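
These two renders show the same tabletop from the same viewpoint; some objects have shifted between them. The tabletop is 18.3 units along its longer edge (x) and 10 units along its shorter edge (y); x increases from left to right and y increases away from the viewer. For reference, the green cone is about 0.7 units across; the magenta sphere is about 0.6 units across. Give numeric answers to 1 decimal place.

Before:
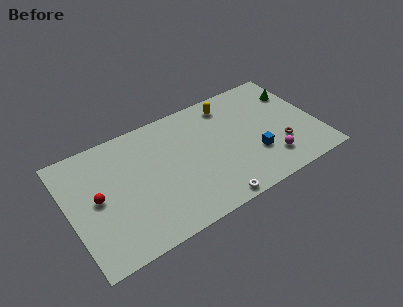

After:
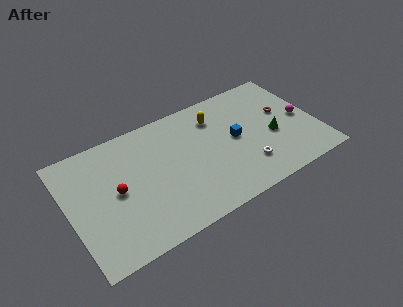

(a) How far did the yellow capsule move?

1.3

From (12.3, 8.4) to (11.2, 7.7), the yellow capsule covered √(1.1² + 0.7²) ≈ 1.3 units.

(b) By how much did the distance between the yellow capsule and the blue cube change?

-2.6

The distance was about 5.3 in the first image and 2.7 in the second, so they moved 2.6 units closer together.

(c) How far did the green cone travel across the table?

3.8

The green cone was near (17.2, 7.3) before and (15.0, 4.2) after, so it travelled √(2.2² + 3.1²) ≈ 3.8 units.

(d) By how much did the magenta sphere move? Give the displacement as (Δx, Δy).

(2.9, 2.6)

The magenta sphere started near (14.4, 2.2) and ended near (17.3, 4.8).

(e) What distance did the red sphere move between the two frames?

1.4

The red sphere moved from about (2.0, 5.1) to (3.4, 5.0), a distance of √(1.4² + 0.1²) ≈ 1.4.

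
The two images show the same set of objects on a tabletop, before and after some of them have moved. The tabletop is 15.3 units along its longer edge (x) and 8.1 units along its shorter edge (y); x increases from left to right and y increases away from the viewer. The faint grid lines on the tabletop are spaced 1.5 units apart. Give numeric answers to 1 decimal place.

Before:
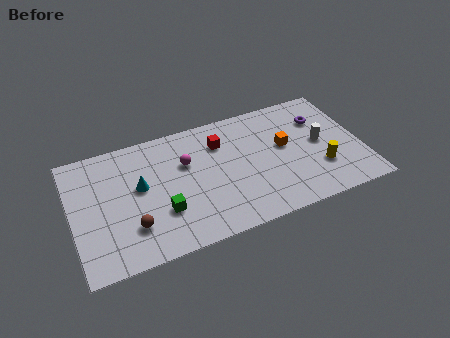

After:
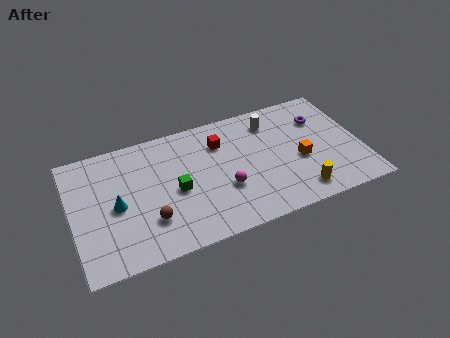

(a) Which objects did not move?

the red cube and the purple torus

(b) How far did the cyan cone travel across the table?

1.5

The cyan cone moved from about (3.6, 4.6) to (2.3, 3.8), a distance of √(1.3² + 0.8²) ≈ 1.5.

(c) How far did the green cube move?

1.4

The green cube was near (4.6, 2.6) before and (5.4, 3.7) after, so it travelled √(0.8² + 1.1²) ≈ 1.4 units.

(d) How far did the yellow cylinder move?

1.8

From (13.0, 2.5) to (11.7, 1.3), the yellow cylinder covered √(1.3² + 1.2²) ≈ 1.8 units.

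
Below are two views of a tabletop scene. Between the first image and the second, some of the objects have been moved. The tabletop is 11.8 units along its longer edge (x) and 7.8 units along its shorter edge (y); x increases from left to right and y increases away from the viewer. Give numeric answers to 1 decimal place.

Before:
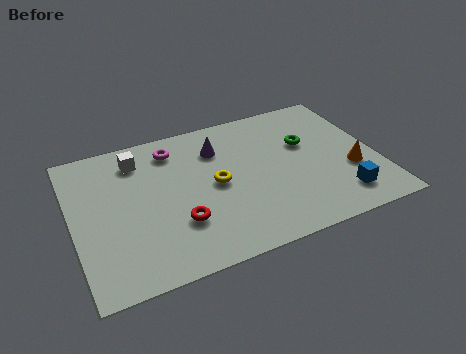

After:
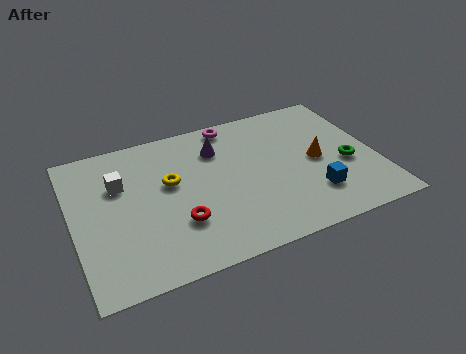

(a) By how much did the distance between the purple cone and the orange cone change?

-1.5

The distance was about 5.7 in the first image and 4.2 in the second, so they moved 1.5 units closer together.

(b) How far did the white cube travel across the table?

1.4

The white cube was near (2.7, 6.3) before and (1.9, 5.2) after, so it travelled √(0.8² + 1.1²) ≈ 1.4 units.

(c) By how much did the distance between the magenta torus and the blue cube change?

-2.1

The distance was about 7.7 in the first image and 5.6 in the second, so they moved 2.1 units closer together.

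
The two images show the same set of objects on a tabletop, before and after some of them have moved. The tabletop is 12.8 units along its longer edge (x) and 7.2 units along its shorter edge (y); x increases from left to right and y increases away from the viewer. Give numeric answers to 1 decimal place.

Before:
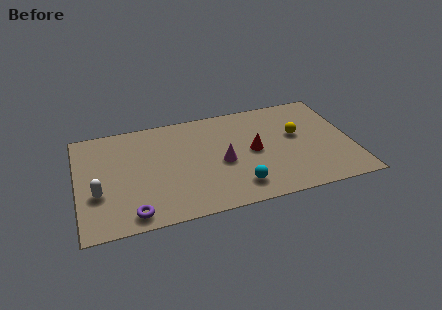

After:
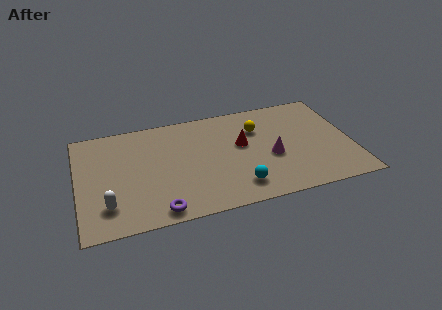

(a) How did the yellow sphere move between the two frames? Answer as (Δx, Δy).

(-1.8, 0.9)

The yellow sphere was at about (10.3, 4.2) and moved to about (8.5, 5.1).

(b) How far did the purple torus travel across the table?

1.2

From (2.4, 0.9) to (3.6, 0.8), the purple torus covered √(1.2² + 0.1²) ≈ 1.2 units.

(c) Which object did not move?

the cyan sphere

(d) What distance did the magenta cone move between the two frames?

2.3

From (6.7, 3.2) to (9.0, 3.0), the magenta cone covered √(2.3² + 0.2²) ≈ 2.3 units.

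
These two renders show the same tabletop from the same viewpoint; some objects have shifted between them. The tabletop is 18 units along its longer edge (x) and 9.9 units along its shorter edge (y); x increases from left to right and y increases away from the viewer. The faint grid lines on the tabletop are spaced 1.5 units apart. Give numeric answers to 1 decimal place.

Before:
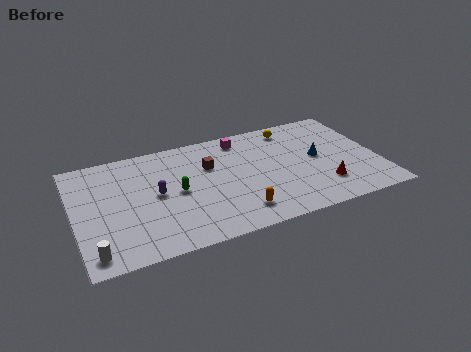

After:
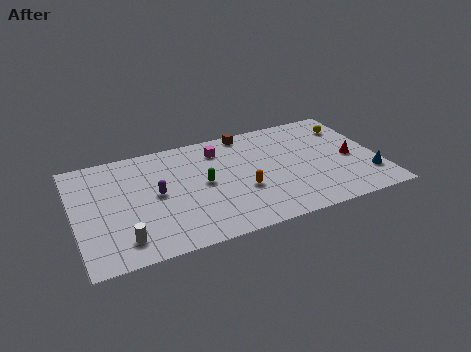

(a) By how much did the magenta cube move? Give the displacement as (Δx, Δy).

(-1.4, -0.6)

The magenta cube was at about (10.2, 8.5) and moved to about (8.8, 7.9).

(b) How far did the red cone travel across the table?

2.8

The red cone moved from about (14.5, 2.5) to (16.4, 4.5), a distance of √(1.9² + 2.0²) ≈ 2.8.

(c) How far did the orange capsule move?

1.9

The orange capsule moved from about (9.3, 1.9) to (9.8, 3.7), a distance of √(0.5² + 1.8²) ≈ 1.9.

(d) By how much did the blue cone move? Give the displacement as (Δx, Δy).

(2.7, -2.7)

The blue cone was at about (14.5, 5.2) and moved to about (17.2, 2.5).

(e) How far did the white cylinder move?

1.8

The white cylinder was near (0.9, 1.3) before and (2.6, 1.8) after, so it travelled √(1.7² + 0.5²) ≈ 1.8 units.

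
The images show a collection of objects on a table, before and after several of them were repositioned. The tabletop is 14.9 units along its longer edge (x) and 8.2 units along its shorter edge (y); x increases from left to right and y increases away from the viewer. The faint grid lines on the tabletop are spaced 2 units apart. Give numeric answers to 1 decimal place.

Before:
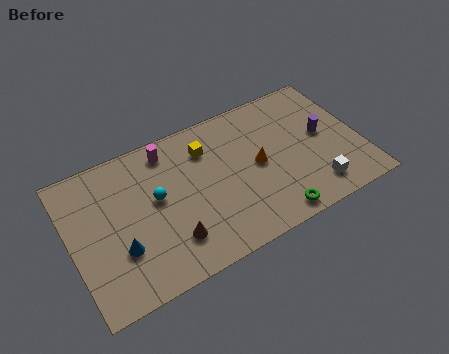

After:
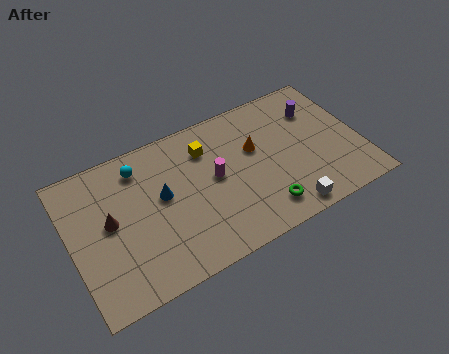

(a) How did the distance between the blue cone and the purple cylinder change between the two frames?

-2.5

They were about 10.9 units apart before and 8.4 after — 2.5 units closer together.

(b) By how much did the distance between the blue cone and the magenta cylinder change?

-2.5

Before: roughly 5.2 units apart; after: 2.7. That's 2.5 units closer together.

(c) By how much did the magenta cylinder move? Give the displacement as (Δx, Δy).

(2.1, -2.6)

The magenta cylinder started near (5.3, 7.0) and ended near (7.4, 4.4).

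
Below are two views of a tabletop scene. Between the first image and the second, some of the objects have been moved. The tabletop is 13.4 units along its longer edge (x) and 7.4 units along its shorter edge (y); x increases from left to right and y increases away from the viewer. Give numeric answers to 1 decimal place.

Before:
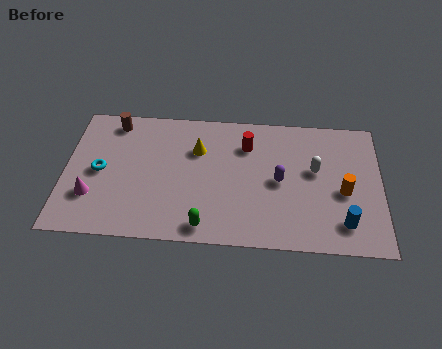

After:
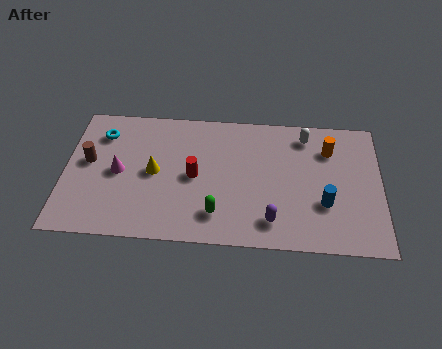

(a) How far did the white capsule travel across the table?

1.9

The white capsule moved from about (10.6, 4.3) to (10.2, 6.2), a distance of √(0.4² + 1.9²) ≈ 1.9.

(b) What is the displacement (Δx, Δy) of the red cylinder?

(-2.2, -1.9)

The red cylinder started near (7.7, 5.5) and ended near (5.5, 3.6).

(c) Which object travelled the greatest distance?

the red cylinder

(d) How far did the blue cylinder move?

1.3

The blue cylinder was near (11.8, 1.5) before and (11.0, 2.5) after, so it travelled √(0.8² + 1.0²) ≈ 1.3 units.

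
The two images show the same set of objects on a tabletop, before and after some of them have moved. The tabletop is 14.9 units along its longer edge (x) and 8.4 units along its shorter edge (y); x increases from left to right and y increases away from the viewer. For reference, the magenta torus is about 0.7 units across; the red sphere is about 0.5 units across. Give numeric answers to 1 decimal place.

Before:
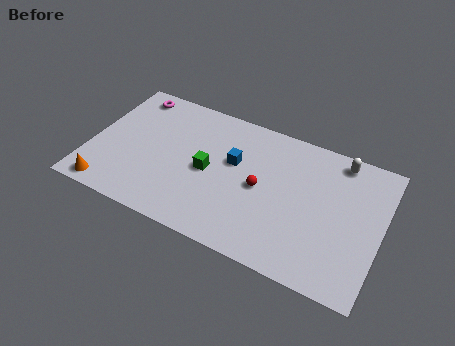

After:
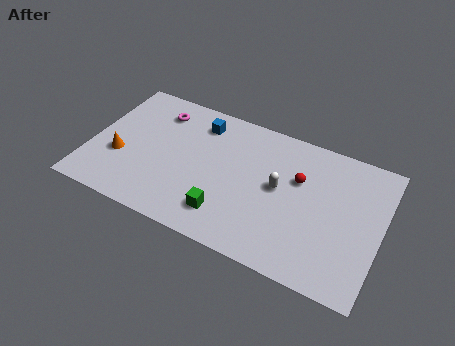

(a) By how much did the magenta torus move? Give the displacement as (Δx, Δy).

(1.5, -0.6)

The magenta torus started near (1.6, 7.3) and ended near (3.1, 6.7).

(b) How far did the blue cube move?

2.6

The blue cube moved from about (7.3, 5.1) to (5.3, 6.8), a distance of √(2.0² + 1.7²) ≈ 2.6.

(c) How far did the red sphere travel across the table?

2.2

The red sphere was near (8.8, 4.1) before and (10.6, 5.4) after, so it travelled √(1.8² + 1.3²) ≈ 2.2 units.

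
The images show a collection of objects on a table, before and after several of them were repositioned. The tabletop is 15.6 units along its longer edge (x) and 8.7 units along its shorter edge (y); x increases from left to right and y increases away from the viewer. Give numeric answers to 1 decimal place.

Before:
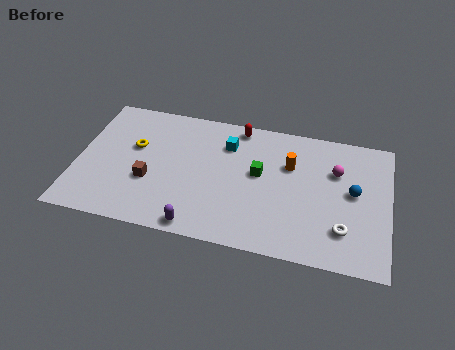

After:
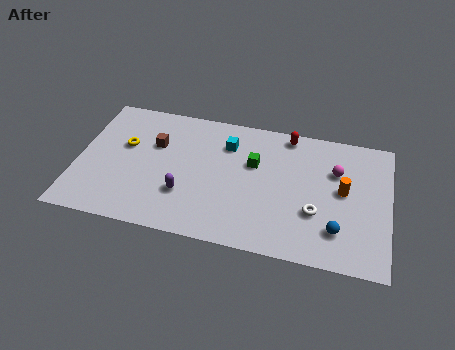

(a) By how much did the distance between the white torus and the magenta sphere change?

-0.7

Before: roughly 3.7 units apart; after: 3.0. That's 0.7 units closer together.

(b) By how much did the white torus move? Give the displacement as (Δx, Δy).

(-1.4, 0.8)

From the two frames, the white torus sits at roughly (13.4, 2.2) before and (12.0, 3.0) after.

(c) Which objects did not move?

the magenta sphere and the cyan cube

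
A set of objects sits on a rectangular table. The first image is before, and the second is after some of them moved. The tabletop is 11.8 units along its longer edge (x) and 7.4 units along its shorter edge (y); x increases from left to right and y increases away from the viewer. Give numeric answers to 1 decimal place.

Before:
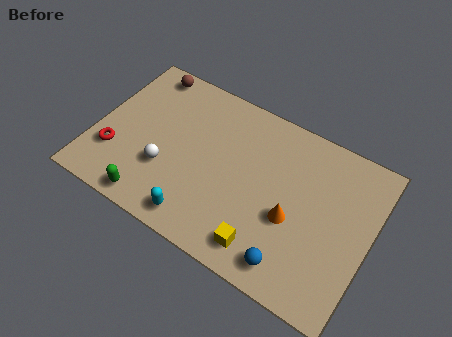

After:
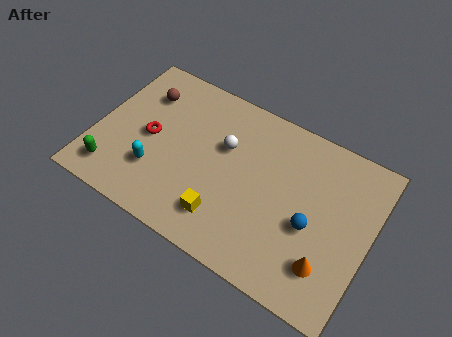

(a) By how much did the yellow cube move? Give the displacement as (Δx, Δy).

(-1.8, 0.4)

The yellow cube was at about (7.7, 1.2) and moved to about (5.9, 1.6).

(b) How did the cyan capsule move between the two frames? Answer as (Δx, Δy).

(-2.1, 1.2)

From the two frames, the cyan capsule sits at roughly (4.9, 1.0) before and (2.8, 2.2) after.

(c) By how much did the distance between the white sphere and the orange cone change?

+0.3

They were about 5.4 units apart before and 5.7 after — 0.3 units further apart.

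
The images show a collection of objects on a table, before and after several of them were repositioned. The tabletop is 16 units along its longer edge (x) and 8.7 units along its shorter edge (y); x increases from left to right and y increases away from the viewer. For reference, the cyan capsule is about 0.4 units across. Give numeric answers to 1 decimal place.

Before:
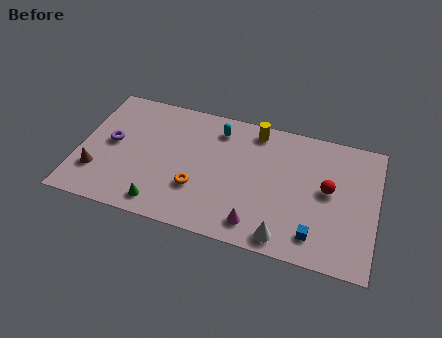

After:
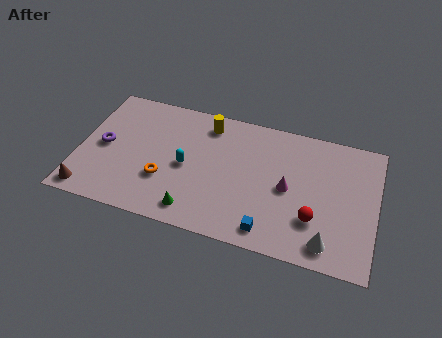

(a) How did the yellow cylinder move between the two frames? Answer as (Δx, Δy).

(-2.6, -0.3)

The yellow cylinder was at about (9.3, 7.6) and moved to about (6.7, 7.3).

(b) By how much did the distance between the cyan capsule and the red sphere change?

+0.6

They were about 6.6 units apart before and 7.2 after — 0.6 units further apart.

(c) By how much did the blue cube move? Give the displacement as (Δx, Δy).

(-2.4, -0.4)

The blue cube started near (12.9, 1.6) and ended near (10.5, 1.2).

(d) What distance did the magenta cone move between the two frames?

3.2

From (9.8, 1.4) to (11.3, 4.2), the magenta cone covered √(1.5² + 2.8²) ≈ 3.2 units.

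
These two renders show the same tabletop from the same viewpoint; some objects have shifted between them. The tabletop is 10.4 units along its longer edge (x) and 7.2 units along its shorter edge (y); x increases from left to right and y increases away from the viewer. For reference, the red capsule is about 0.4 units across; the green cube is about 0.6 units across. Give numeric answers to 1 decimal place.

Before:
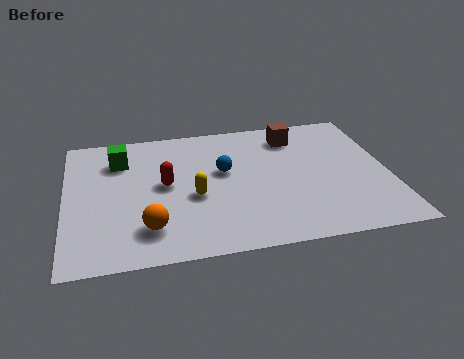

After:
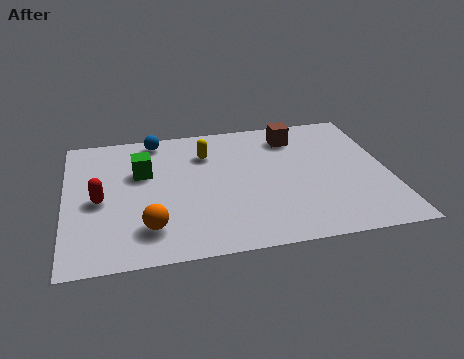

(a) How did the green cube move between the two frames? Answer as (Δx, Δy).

(0.7, -0.8)

The green cube started near (1.8, 5.4) and ended near (2.5, 4.6).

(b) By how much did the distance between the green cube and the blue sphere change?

-1.6

The distance was about 3.5 in the first image and 1.9 in the second, so they moved 1.6 units closer together.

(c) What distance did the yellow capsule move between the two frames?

2.4

The yellow capsule moved from about (4.1, 3.0) to (4.6, 5.3), a distance of √(0.5² + 2.3²) ≈ 2.4.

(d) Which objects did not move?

the brown cube and the orange sphere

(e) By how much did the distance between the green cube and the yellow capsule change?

-1.1

The distance was about 3.3 in the first image and 2.2 in the second, so they moved 1.1 units closer together.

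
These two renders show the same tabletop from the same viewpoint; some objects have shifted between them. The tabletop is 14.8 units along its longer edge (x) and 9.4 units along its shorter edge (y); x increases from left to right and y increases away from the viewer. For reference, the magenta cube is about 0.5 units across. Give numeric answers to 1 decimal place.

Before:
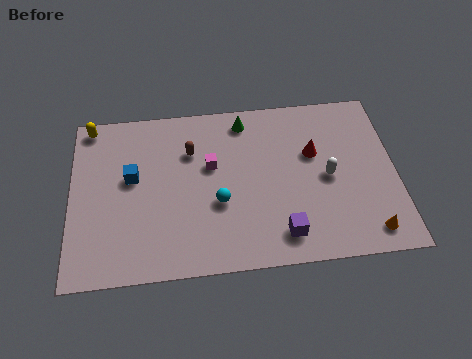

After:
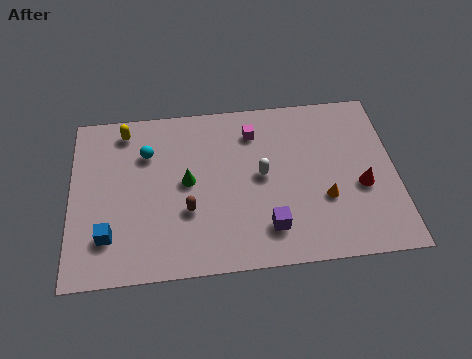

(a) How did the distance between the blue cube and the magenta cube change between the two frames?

+4.8

The distance was about 3.6 in the first image and 8.4 in the second, so they moved 4.8 units further apart.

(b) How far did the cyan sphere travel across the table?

4.5

The cyan sphere was near (6.7, 3.6) before and (3.5, 6.7) after, so it travelled √(3.2² + 3.1²) ≈ 4.5 units.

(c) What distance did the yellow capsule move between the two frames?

1.6

The yellow capsule was near (0.9, 8.5) before and (2.5, 8.1) after, so it travelled √(1.6² + 0.4²) ≈ 1.6 units.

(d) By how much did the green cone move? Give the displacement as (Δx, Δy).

(-2.7, -3.2)

The green cone started near (8.0, 8.1) and ended near (5.3, 4.9).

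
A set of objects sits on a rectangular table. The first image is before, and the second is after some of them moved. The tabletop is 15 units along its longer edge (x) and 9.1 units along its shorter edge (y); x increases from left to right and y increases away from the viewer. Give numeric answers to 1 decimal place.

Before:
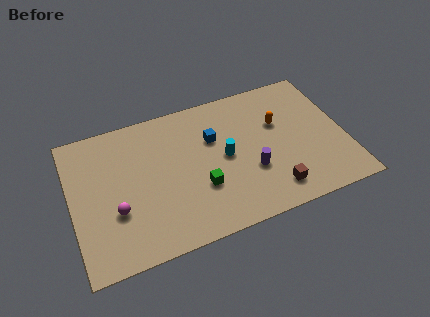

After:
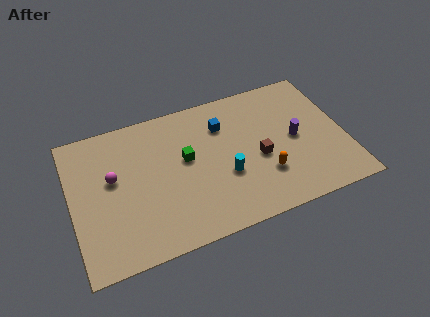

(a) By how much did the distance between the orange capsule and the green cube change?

-0.5

They were about 5.3 units apart before and 4.8 after — 0.5 units closer together.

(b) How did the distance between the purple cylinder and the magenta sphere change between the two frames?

+2.6

They were about 7.4 units apart before and 10.0 after — 2.6 units further apart.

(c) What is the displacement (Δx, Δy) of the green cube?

(-0.6, 2.1)

From the two frames, the green cube sits at roughly (6.9, 3.1) before and (6.3, 5.2) after.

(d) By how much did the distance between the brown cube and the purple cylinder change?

+0.3

Before: roughly 1.9 units apart; after: 2.2. That's 0.3 units further apart.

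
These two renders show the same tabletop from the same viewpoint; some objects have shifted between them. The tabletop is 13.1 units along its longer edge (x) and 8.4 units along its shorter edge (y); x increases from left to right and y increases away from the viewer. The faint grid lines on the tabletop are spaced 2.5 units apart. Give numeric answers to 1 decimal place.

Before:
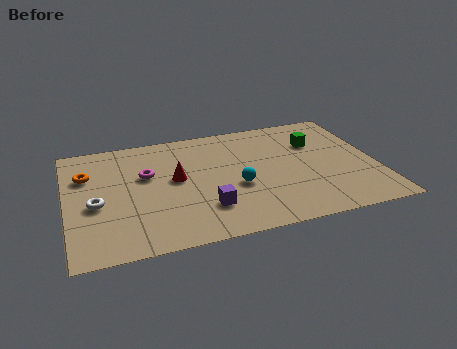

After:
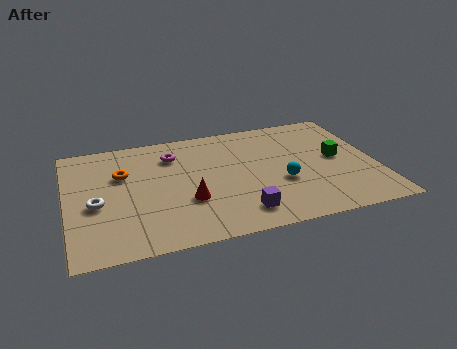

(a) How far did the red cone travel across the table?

1.7

The red cone moved from about (4.6, 4.6) to (5.0, 2.9), a distance of √(0.4² + 1.7²) ≈ 1.7.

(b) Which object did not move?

the white torus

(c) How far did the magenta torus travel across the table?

1.7

From (3.4, 5.2) to (4.6, 6.4), the magenta torus covered √(1.2² + 1.2²) ≈ 1.7 units.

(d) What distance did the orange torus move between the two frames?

1.5

From (0.9, 5.8) to (2.4, 5.5), the orange torus covered √(1.5² + 0.3²) ≈ 1.5 units.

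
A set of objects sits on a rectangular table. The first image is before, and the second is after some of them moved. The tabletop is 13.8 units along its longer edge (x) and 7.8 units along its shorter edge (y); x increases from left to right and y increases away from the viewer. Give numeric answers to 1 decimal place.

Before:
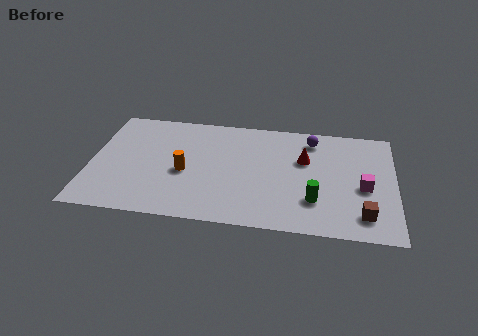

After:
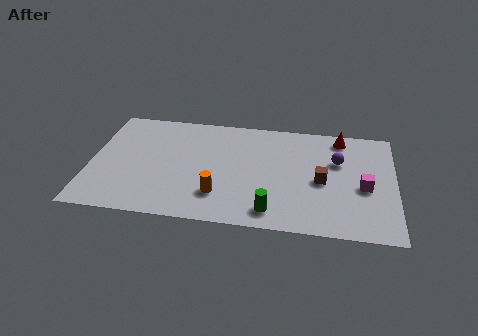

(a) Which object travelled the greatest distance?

the brown cube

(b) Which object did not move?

the magenta cube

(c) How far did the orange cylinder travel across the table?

2.1

The orange cylinder was near (4.3, 3.4) before and (5.9, 2.0) after, so it travelled √(1.6² + 1.4²) ≈ 2.1 units.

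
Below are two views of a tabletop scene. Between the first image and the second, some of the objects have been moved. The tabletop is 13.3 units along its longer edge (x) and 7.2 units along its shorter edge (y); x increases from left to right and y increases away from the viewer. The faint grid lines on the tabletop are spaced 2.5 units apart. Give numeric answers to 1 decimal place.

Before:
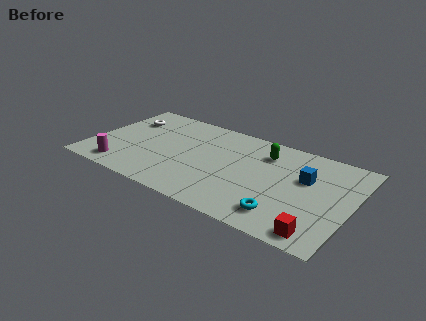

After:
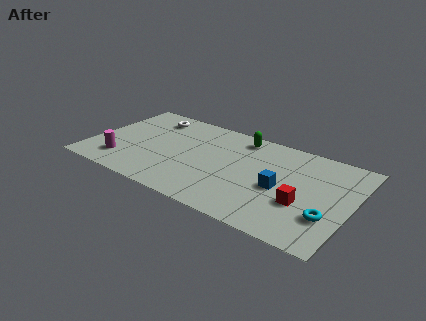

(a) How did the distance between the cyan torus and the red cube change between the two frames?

-0.5

The distance was about 1.9 in the first image and 1.4 in the second, so they moved 0.5 units closer together.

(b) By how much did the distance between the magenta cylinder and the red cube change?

-0.8

The distance was about 10.1 in the first image and 9.3 in the second, so they moved 0.8 units closer together.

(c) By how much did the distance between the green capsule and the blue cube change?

+1.5

The distance was about 2.4 in the first image and 3.9 in the second, so they moved 1.5 units further apart.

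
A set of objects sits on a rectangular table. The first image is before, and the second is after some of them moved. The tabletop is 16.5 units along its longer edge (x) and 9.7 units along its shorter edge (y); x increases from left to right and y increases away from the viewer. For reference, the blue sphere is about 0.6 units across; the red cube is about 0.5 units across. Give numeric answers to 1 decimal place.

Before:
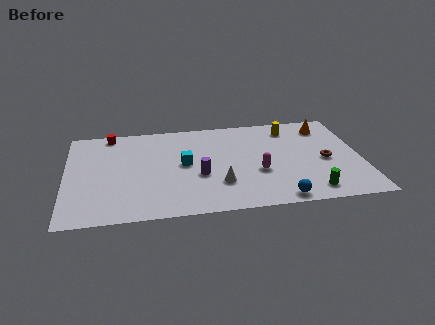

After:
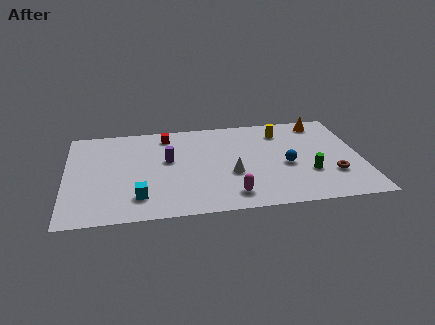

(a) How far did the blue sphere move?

3.4

From (11.7, 0.9) to (12.3, 4.2), the blue sphere covered √(0.6² + 3.3²) ≈ 3.4 units.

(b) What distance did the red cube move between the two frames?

3.3

From (2.5, 8.8) to (5.7, 8.2), the red cube covered √(3.2² + 0.6²) ≈ 3.3 units.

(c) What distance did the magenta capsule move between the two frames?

2.6

The magenta capsule moved from about (10.7, 3.7) to (9.1, 1.6), a distance of √(1.6² + 2.1²) ≈ 2.6.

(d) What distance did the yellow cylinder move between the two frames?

0.6

The yellow cylinder moved from about (12.7, 8.0) to (12.2, 7.7), a distance of √(0.5² + 0.3²) ≈ 0.6.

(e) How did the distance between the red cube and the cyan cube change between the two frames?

+0.8

The distance was about 5.5 in the first image and 6.3 in the second, so they moved 0.8 units further apart.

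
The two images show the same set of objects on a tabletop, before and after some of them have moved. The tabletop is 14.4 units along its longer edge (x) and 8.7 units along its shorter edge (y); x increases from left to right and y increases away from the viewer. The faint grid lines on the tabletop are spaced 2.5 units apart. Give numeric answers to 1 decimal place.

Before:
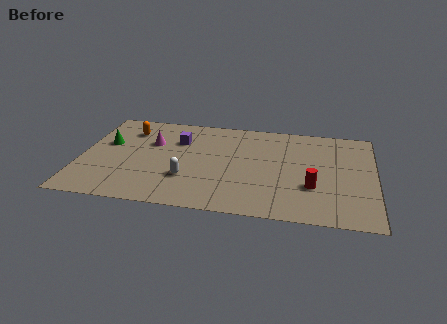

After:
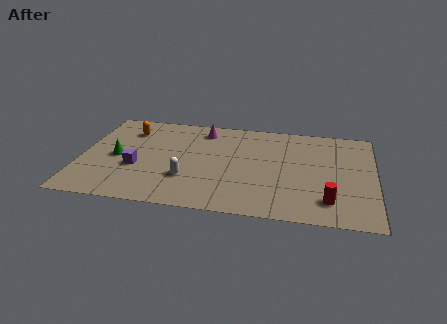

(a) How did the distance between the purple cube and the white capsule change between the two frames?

-0.9

The distance was about 3.5 in the first image and 2.6 in the second, so they moved 0.9 units closer together.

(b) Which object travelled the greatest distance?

the purple cube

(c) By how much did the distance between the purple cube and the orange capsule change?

+0.9

Before: roughly 2.6 units apart; after: 3.5. That's 0.9 units further apart.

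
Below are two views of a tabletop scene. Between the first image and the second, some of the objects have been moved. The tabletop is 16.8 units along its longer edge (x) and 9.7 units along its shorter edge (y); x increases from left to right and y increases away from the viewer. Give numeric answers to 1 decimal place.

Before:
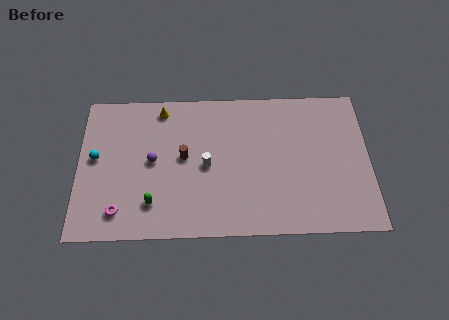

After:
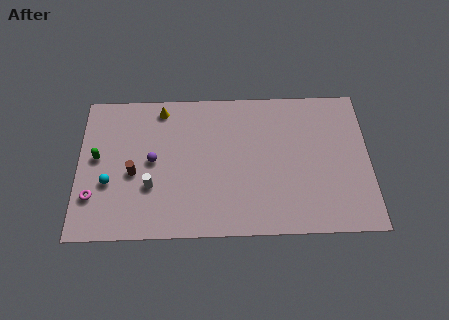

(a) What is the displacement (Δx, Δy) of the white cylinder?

(-3.2, -1.3)

From the two frames, the white cylinder sits at roughly (7.4, 4.6) before and (4.2, 3.3) after.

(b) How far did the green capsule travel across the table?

4.5

From (4.3, 2.2) to (1.1, 5.3), the green capsule covered √(3.2² + 3.1²) ≈ 4.5 units.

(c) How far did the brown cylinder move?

3.1

The brown cylinder was near (6.1, 5.2) before and (3.2, 4.2) after, so it travelled √(2.9² + 1.0²) ≈ 3.1 units.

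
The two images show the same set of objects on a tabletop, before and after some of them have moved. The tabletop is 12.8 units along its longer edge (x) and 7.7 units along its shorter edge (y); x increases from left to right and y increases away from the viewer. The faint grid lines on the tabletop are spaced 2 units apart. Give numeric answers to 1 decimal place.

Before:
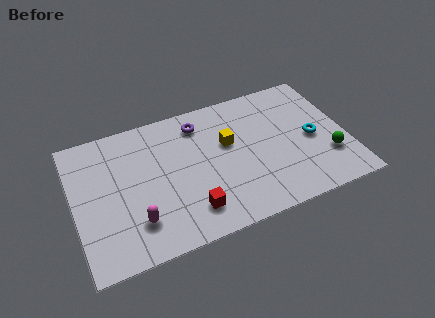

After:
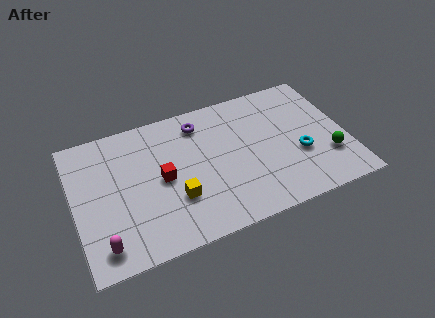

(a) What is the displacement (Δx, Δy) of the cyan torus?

(-0.7, -0.7)

From the two frames, the cyan torus sits at roughly (11.2, 3.6) before and (10.5, 2.9) after.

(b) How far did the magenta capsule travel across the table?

1.7

The magenta capsule was near (2.7, 1.9) before and (1.1, 1.2) after, so it travelled √(1.6² + 0.7²) ≈ 1.7 units.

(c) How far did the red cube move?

2.5

From (5.2, 1.6) to (4.1, 3.8), the red cube covered √(1.1² + 2.2²) ≈ 2.5 units.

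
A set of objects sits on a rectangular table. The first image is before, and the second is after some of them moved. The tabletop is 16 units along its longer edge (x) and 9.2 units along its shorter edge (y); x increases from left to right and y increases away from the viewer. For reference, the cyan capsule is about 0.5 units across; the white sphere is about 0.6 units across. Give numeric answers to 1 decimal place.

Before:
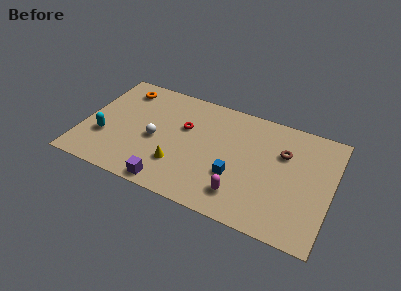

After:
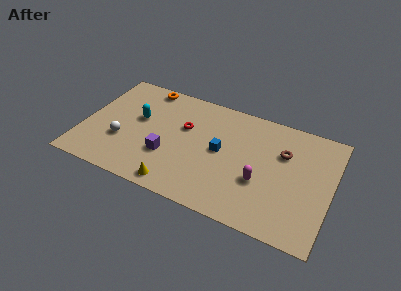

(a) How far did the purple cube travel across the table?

2.2

From (6.0, 0.9) to (5.6, 3.1), the purple cube covered √(0.4² + 2.2²) ≈ 2.2 units.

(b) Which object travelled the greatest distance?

the cyan capsule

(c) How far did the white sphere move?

2.3

The white sphere moved from about (4.7, 4.1) to (2.6, 3.2), a distance of √(2.1² + 0.9²) ≈ 2.3.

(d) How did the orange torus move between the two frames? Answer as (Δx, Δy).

(1.4, 0.7)

The orange torus started near (2.1, 7.6) and ended near (3.5, 8.3).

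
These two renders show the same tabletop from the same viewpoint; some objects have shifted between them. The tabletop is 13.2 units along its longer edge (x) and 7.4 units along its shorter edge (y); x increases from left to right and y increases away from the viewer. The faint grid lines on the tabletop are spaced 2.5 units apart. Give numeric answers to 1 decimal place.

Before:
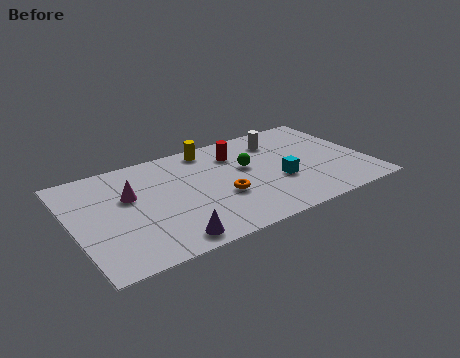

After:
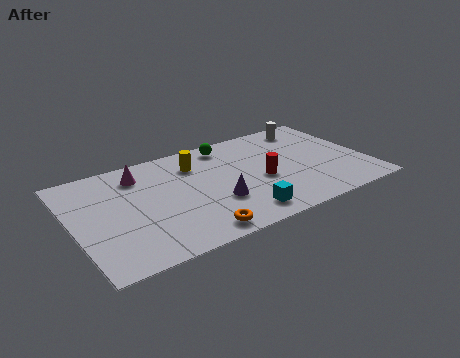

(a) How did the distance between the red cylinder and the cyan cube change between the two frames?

-0.8

They were about 3.2 units apart before and 2.4 after — 0.8 units closer together.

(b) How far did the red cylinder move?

2.5

The red cylinder was near (7.6, 5.6) before and (8.4, 3.2) after, so it travelled √(0.8² + 2.4²) ≈ 2.5 units.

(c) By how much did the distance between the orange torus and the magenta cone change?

+1.0

Before: roughly 4.3 units apart; after: 5.3. That's 1.0 units further apart.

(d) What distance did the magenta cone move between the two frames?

1.4

The magenta cone moved from about (2.6, 4.6) to (3.2, 5.9), a distance of √(0.6² + 1.3²) ≈ 1.4.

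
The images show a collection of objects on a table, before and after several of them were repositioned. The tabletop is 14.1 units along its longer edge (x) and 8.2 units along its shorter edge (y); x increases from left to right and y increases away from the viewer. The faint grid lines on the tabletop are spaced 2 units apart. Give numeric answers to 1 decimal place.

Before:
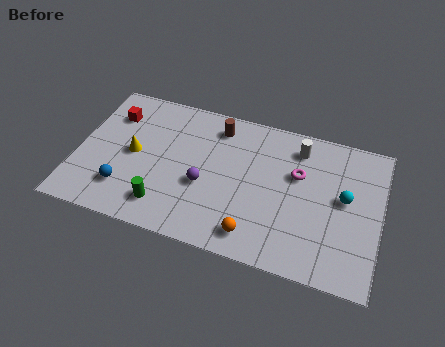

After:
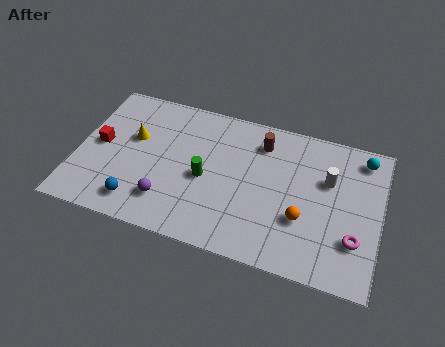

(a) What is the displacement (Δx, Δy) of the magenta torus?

(2.8, -2.8)

From the two frames, the magenta torus sits at roughly (10.2, 5.2) before and (13.0, 2.4) after.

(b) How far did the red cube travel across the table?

1.9

From (1.4, 6.1) to (1.0, 4.2), the red cube covered √(0.4² + 1.9²) ≈ 1.9 units.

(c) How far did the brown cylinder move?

2.1

The brown cylinder was near (6.3, 6.8) before and (8.4, 6.5) after, so it travelled √(2.1² + 0.3²) ≈ 2.1 units.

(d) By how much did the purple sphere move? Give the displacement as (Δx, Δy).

(-1.6, -1.4)

The purple sphere started near (6.0, 3.3) and ended near (4.4, 1.9).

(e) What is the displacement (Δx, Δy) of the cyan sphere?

(0.7, 2.5)

The cyan sphere started near (12.4, 4.5) and ended near (13.1, 7.0).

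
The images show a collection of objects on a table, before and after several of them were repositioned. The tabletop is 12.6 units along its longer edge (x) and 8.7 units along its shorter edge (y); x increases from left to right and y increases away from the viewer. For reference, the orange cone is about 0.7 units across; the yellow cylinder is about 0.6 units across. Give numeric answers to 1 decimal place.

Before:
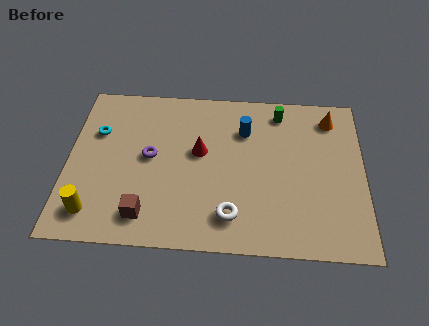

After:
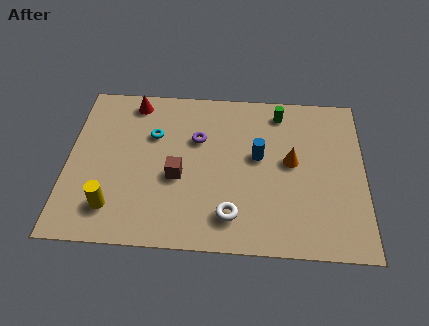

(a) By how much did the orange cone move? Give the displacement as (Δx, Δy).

(-1.7, -2.5)

The orange cone started near (11.2, 7.2) and ended near (9.5, 4.7).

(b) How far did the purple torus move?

2.3

The purple torus was near (3.5, 4.6) before and (5.5, 5.7) after, so it travelled √(2.0² + 1.1²) ≈ 2.3 units.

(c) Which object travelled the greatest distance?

the red cone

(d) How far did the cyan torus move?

2.4

The cyan torus was near (1.2, 5.8) before and (3.6, 5.8) after, so it travelled √(2.4² + 0.0²) ≈ 2.4 units.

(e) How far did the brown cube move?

2.5

The brown cube moved from about (3.4, 1.5) to (4.7, 3.6), a distance of √(1.3² + 2.1²) ≈ 2.5.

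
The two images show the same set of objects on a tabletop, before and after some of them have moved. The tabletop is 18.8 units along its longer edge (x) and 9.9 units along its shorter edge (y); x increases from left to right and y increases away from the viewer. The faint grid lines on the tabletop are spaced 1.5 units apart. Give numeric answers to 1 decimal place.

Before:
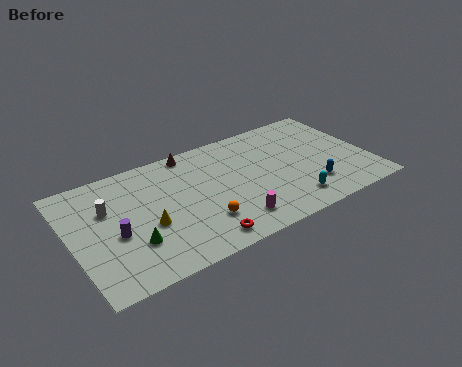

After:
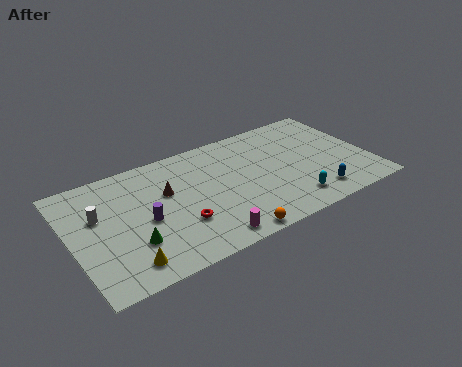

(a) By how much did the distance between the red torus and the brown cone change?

-4.7

The distance was about 7.7 in the first image and 3.0 in the second, so they moved 4.7 units closer together.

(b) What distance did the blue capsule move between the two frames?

0.8

From (14.8, 2.5) to (14.9, 1.7), the blue capsule covered √(0.1² + 0.8²) ≈ 0.8 units.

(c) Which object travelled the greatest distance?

the brown cone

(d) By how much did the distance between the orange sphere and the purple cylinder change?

+0.6

They were about 5.4 units apart before and 6.0 after — 0.6 units further apart.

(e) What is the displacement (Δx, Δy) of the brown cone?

(-1.9, -2.8)

The brown cone was at about (8.0, 9.0) and moved to about (6.1, 6.2).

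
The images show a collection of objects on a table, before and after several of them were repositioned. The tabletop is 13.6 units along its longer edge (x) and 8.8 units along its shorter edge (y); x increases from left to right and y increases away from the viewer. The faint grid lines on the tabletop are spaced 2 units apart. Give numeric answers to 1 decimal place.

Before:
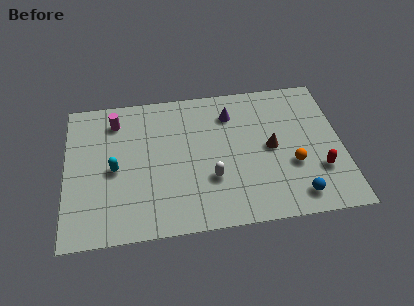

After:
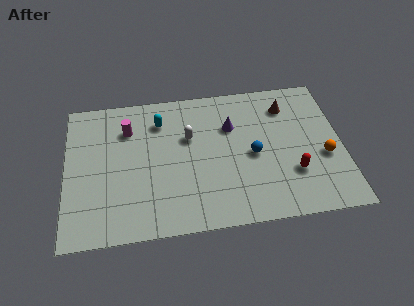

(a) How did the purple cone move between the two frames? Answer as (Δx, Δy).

(0.0, -0.8)

From the two frames, the purple cone sits at roughly (8.2, 6.8) before and (8.2, 6.0) after.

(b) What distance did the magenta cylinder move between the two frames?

0.8

From (2.5, 7.1) to (3.1, 6.5), the magenta cylinder covered √(0.6² + 0.6²) ≈ 0.8 units.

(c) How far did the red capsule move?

1.3

From (12.4, 2.7) to (11.1, 2.7), the red capsule covered √(1.3² + 0.0²) ≈ 1.3 units.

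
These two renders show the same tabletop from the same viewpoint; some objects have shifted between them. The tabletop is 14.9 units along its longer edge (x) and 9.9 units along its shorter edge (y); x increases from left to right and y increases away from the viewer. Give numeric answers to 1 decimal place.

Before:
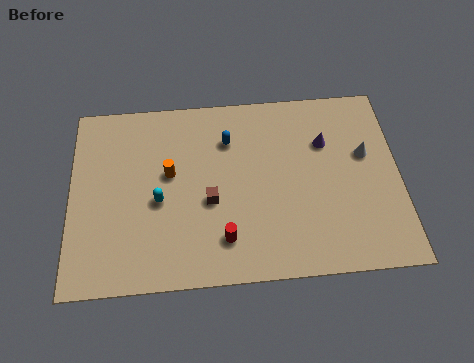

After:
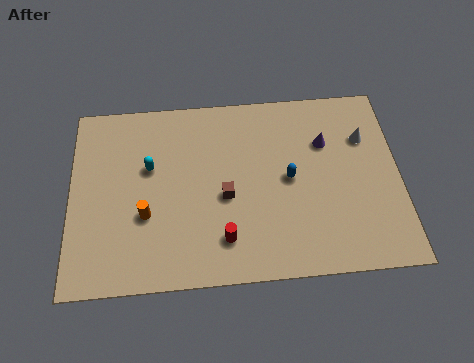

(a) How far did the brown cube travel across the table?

0.7

From (6.3, 4.1) to (7.0, 4.3), the brown cube covered √(0.7² + 0.2²) ≈ 0.7 units.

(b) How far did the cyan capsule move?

1.8

From (4.0, 4.3) to (3.6, 6.1), the cyan capsule covered √(0.4² + 1.8²) ≈ 1.8 units.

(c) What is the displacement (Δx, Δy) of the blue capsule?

(2.7, -2.3)

From the two frames, the blue capsule sits at roughly (7.2, 7.3) before and (9.9, 5.0) after.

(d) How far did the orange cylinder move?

2.4

The orange cylinder moved from about (4.5, 5.7) to (3.4, 3.6), a distance of √(1.1² + 2.1²) ≈ 2.4.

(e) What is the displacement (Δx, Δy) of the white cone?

(0.0, 0.9)

From the two frames, the white cone sits at roughly (13.4, 6.0) before and (13.4, 6.9) after.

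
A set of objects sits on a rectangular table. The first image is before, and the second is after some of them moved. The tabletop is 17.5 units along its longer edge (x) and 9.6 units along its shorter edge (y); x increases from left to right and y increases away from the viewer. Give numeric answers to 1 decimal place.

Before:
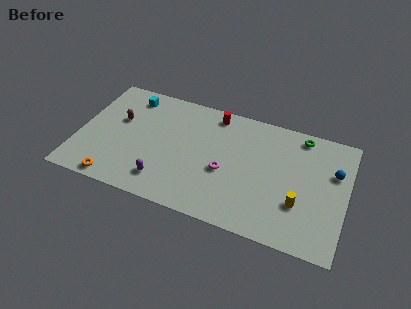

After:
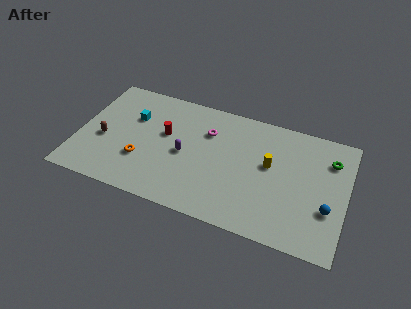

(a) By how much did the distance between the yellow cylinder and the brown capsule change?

-1.5

Before: roughly 12.4 units apart; after: 10.9. That's 1.5 units closer together.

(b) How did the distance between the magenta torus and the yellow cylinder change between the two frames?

-0.6

They were about 5.0 units apart before and 4.4 after — 0.6 units closer together.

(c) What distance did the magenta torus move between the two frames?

3.1

The magenta torus moved from about (9.7, 4.0) to (8.3, 6.8), a distance of √(1.4² + 2.8²) ≈ 3.1.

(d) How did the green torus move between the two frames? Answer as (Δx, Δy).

(2.0, -1.3)

From the two frames, the green torus sits at roughly (14.3, 8.5) before and (16.3, 7.2) after.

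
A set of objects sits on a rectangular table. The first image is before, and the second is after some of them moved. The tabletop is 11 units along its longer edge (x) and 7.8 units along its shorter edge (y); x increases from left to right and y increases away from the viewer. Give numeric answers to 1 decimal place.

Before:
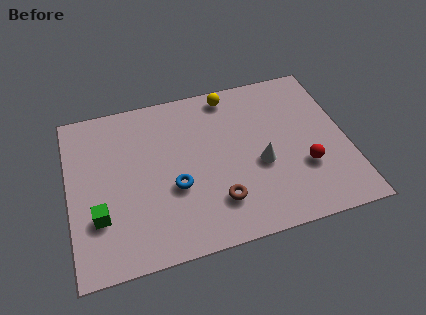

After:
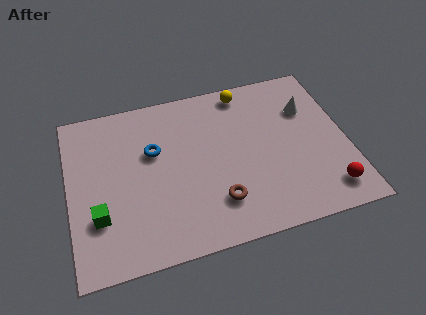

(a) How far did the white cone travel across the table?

3.0

The white cone moved from about (7.5, 3.2) to (9.6, 5.4), a distance of √(2.1² + 2.2²) ≈ 3.0.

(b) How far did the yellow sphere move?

0.6

The yellow sphere was near (6.6, 6.9) before and (7.2, 6.9) after, so it travelled √(0.6² + 0.0²) ≈ 0.6 units.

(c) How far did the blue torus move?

2.0

The blue torus moved from about (4.1, 3.0) to (3.4, 4.9), a distance of √(0.7² + 1.9²) ≈ 2.0.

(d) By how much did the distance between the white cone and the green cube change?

+2.6

They were about 6.4 units apart before and 9.0 after — 2.6 units further apart.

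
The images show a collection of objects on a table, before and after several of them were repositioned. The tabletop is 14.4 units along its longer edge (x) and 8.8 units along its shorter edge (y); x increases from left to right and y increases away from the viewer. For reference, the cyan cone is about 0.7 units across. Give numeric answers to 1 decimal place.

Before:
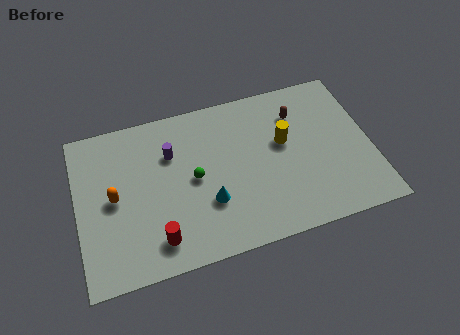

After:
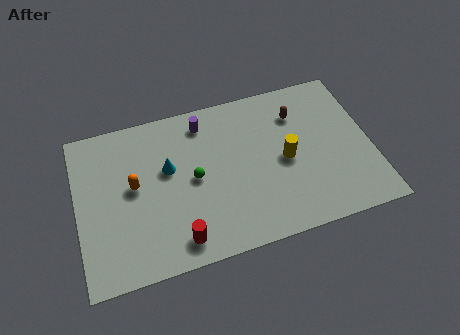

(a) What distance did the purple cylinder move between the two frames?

2.1

The purple cylinder moved from about (4.7, 6.1) to (6.4, 7.4), a distance of √(1.7² + 1.3²) ≈ 2.1.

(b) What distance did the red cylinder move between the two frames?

1.0

The red cylinder moved from about (3.7, 1.6) to (4.7, 1.3), a distance of √(1.0² + 0.3²) ≈ 1.0.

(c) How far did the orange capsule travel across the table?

1.1

The orange capsule was near (1.8, 4.4) before and (2.8, 4.8) after, so it travelled √(1.0² + 0.4²) ≈ 1.1 units.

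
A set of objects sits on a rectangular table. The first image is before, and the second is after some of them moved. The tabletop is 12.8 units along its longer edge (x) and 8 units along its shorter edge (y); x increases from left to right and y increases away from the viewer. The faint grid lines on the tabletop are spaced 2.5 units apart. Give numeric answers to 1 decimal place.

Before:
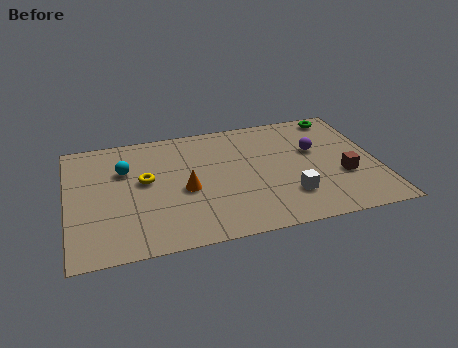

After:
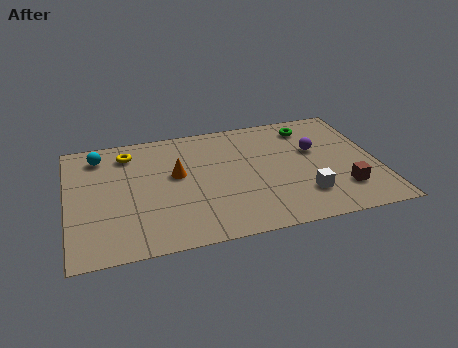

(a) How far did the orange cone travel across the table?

1.1

From (4.8, 3.5) to (4.5, 4.6), the orange cone covered √(0.3² + 1.1²) ≈ 1.1 units.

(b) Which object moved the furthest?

the yellow torus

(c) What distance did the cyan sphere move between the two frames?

1.6

From (2.4, 5.4) to (1.4, 6.6), the cyan sphere covered √(1.0² + 1.2²) ≈ 1.6 units.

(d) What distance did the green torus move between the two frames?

1.4

From (11.5, 7.1) to (10.2, 6.6), the green torus covered √(1.3² + 0.5²) ≈ 1.4 units.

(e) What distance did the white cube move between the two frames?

0.6

The white cube moved from about (9.0, 2.1) to (9.6, 2.0), a distance of √(0.6² + 0.1²) ≈ 0.6.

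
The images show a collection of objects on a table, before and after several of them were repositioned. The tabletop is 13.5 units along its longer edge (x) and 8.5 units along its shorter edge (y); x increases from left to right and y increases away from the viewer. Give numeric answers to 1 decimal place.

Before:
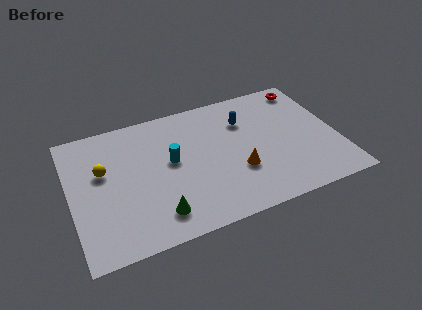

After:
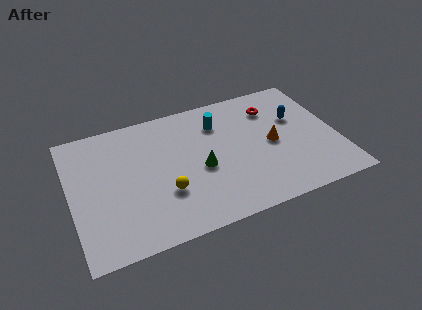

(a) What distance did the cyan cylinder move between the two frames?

3.1

The cyan cylinder was near (5.1, 4.7) before and (7.7, 6.4) after, so it travelled √(2.6² + 1.7²) ≈ 3.1 units.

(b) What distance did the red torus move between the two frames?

2.1

From (12.4, 7.4) to (10.5, 6.5), the red torus covered √(1.9² + 0.9²) ≈ 2.1 units.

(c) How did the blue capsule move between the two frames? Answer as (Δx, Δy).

(2.6, -0.7)

The blue capsule started near (9.0, 6.1) and ended near (11.6, 5.4).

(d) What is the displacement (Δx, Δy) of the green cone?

(2.4, 2.1)

The green cone started near (4.1, 1.6) and ended near (6.5, 3.7).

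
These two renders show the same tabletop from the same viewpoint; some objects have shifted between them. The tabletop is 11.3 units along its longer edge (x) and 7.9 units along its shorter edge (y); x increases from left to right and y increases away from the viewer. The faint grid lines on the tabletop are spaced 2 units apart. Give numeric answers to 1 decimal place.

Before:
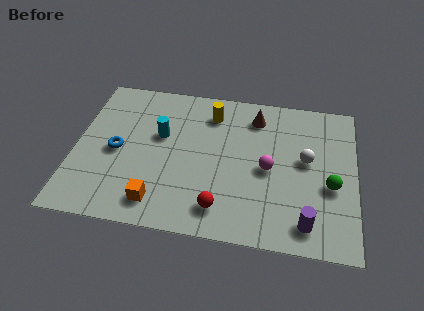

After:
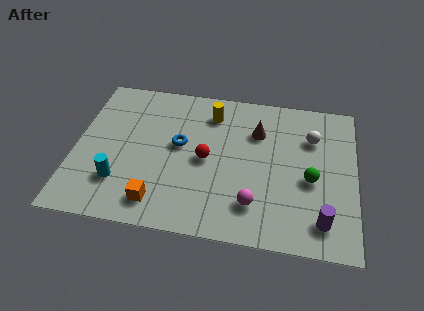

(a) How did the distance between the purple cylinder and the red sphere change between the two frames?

+1.9

The distance was about 3.4 in the first image and 5.3 in the second, so they moved 1.9 units further apart.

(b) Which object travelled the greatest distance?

the cyan cylinder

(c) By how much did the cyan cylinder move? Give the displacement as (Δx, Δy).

(-1.5, -2.7)

The cyan cylinder started near (3.4, 4.8) and ended near (1.9, 2.1).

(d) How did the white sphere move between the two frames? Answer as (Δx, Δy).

(0.2, 1.2)

The white sphere started near (9.3, 4.4) and ended near (9.5, 5.6).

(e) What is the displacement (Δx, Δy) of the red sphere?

(-0.7, 2.4)

The red sphere started near (6.0, 1.4) and ended near (5.3, 3.8).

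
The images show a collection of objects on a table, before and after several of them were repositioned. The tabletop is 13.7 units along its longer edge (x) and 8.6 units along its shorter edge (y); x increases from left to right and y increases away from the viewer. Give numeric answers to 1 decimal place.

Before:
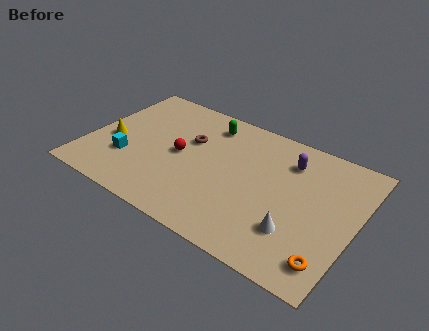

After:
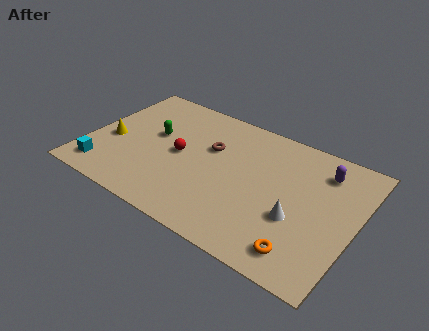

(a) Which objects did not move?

the red sphere and the yellow cone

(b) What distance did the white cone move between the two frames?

0.8

From (11.0, 2.4) to (10.9, 3.2), the white cone covered √(0.1² + 0.8²) ≈ 0.8 units.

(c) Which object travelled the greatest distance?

the green capsule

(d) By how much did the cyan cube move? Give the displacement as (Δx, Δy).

(-1.0, -1.3)

From the two frames, the cyan cube sits at roughly (2.2, 2.7) before and (1.2, 1.4) after.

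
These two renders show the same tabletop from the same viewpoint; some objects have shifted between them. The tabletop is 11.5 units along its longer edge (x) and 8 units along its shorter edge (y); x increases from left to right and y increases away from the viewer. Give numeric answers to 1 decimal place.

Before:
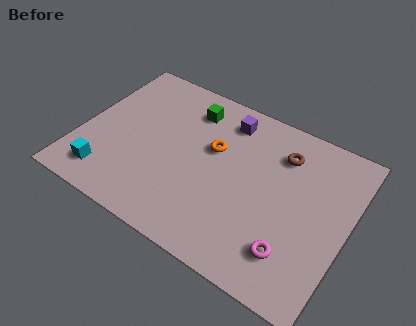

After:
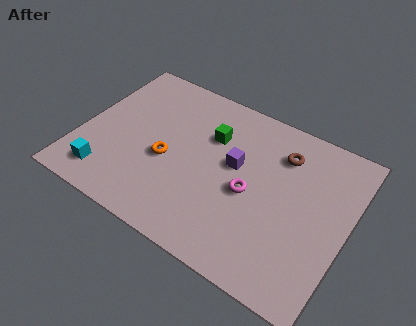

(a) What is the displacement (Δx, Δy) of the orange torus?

(-1.8, -1.5)

From the two frames, the orange torus sits at roughly (5.6, 4.9) before and (3.8, 3.4) after.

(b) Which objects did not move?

the brown torus and the cyan cube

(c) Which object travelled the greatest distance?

the magenta torus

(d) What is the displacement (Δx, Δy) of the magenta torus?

(-2.1, 1.8)

From the two frames, the magenta torus sits at roughly (9.5, 1.8) before and (7.4, 3.6) after.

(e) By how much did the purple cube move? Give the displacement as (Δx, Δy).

(0.7, -2.0)

The purple cube started near (5.9, 6.6) and ended near (6.6, 4.6).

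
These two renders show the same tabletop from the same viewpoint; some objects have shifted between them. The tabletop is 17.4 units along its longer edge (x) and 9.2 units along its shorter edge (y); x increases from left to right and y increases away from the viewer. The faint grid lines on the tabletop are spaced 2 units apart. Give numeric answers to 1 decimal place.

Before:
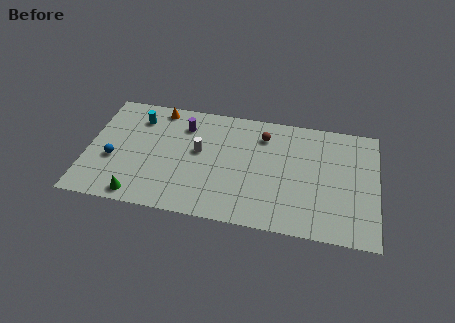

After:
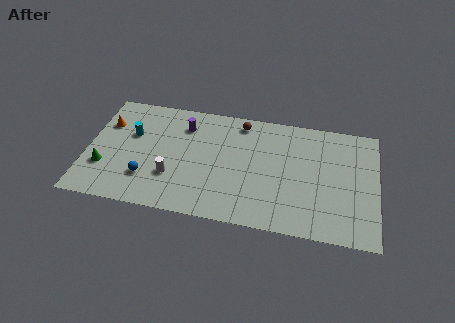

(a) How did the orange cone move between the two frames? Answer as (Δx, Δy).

(-3.1, -1.8)

From the two frames, the orange cone sits at roughly (4.1, 8.2) before and (1.0, 6.4) after.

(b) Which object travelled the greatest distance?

the orange cone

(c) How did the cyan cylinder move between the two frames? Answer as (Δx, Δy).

(-0.3, -1.4)

From the two frames, the cyan cylinder sits at roughly (2.9, 7.2) before and (2.6, 5.8) after.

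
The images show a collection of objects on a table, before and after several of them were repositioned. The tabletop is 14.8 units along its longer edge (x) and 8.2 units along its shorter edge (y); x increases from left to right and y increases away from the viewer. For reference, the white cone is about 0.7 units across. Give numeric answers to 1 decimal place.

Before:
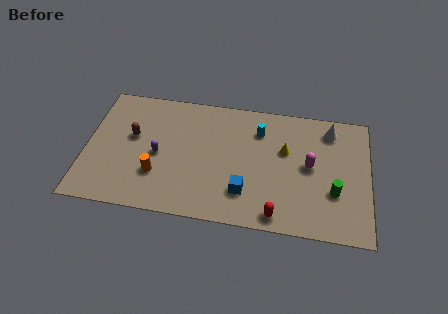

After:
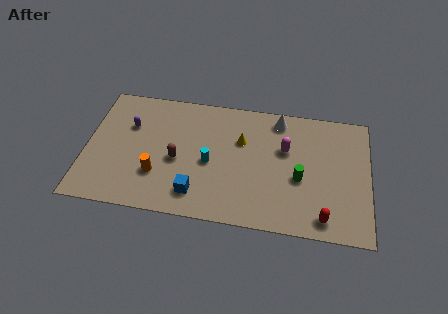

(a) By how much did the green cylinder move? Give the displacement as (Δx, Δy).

(-1.8, 0.6)

The green cylinder started near (13.0, 2.8) and ended near (11.2, 3.4).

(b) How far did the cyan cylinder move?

3.5

The cyan cylinder moved from about (9.0, 6.2) to (6.5, 3.7), a distance of √(2.5² + 2.5²) ≈ 3.5.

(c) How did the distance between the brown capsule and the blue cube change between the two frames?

-4.3

They were about 6.6 units apart before and 2.3 after — 4.3 units closer together.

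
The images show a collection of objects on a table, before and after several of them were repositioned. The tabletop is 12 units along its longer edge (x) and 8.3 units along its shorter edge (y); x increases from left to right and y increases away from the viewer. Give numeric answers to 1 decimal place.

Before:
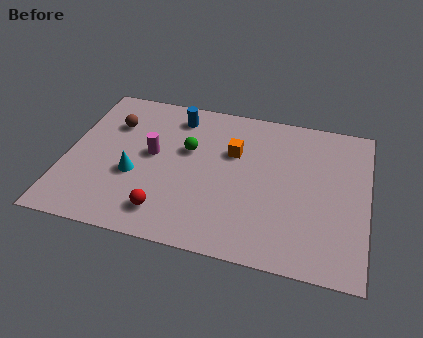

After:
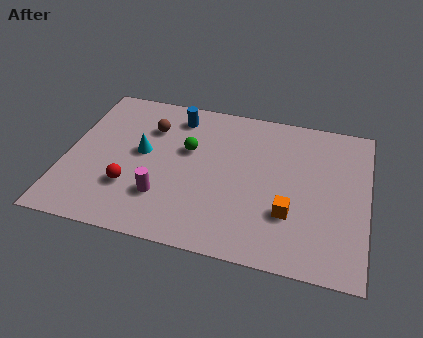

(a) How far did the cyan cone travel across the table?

1.3

The cyan cone moved from about (2.8, 3.2) to (3.0, 4.5), a distance of √(0.2² + 1.3²) ≈ 1.3.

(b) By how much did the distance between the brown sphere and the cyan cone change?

-1.4

Before: roughly 2.9 units apart; after: 1.5. That's 1.4 units closer together.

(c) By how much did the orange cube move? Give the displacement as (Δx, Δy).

(2.4, -2.8)

From the two frames, the orange cube sits at roughly (6.6, 5.4) before and (9.0, 2.6) after.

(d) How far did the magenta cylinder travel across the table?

2.3

From (3.4, 4.5) to (4.0, 2.3), the magenta cylinder covered √(0.6² + 2.2²) ≈ 2.3 units.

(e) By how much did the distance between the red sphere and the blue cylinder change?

-0.8

Before: roughly 5.4 units apart; after: 4.6. That's 0.8 units closer together.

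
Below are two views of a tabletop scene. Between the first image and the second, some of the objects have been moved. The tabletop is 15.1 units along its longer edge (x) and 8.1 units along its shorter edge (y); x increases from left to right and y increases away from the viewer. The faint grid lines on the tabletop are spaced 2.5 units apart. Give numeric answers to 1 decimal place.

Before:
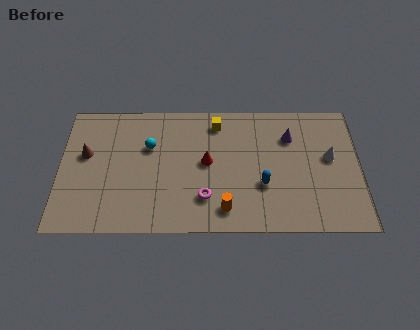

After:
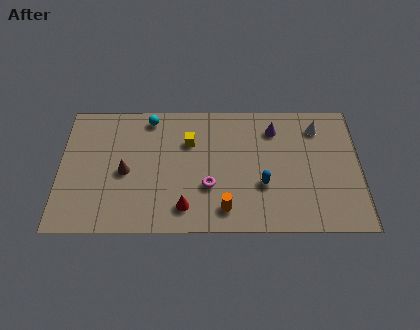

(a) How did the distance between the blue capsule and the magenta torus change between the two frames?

-0.3

Before: roughly 3.0 units apart; after: 2.7. That's 0.3 units closer together.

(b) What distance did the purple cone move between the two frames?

0.9

The purple cone moved from about (11.6, 5.9) to (10.8, 6.4), a distance of √(0.8² + 0.5²) ≈ 0.9.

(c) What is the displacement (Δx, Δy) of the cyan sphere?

(0.0, 1.8)

The cyan sphere started near (4.5, 5.3) and ended near (4.5, 7.1).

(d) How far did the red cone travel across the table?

3.0

The red cone moved from about (7.4, 4.3) to (6.3, 1.5), a distance of √(1.1² + 2.8²) ≈ 3.0.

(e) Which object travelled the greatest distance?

the red cone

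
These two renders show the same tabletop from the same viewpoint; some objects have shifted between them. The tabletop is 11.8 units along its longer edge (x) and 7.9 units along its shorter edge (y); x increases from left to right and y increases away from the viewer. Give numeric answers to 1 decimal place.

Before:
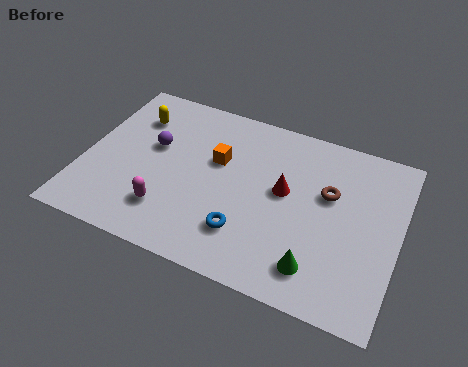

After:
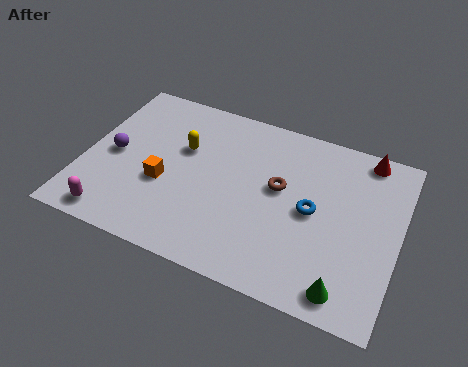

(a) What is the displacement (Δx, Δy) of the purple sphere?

(-1.4, -0.9)

From the two frames, the purple sphere sits at roughly (2.5, 4.7) before and (1.1, 3.8) after.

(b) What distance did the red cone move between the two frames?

3.9

From (7.5, 4.4) to (10.3, 7.1), the red cone covered √(2.8² + 2.7²) ≈ 3.9 units.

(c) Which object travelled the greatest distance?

the red cone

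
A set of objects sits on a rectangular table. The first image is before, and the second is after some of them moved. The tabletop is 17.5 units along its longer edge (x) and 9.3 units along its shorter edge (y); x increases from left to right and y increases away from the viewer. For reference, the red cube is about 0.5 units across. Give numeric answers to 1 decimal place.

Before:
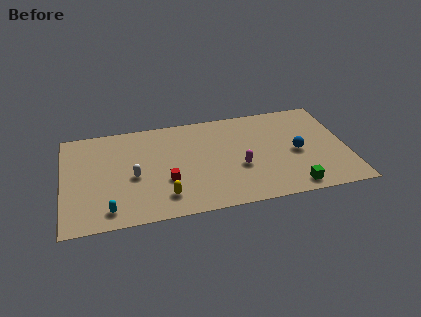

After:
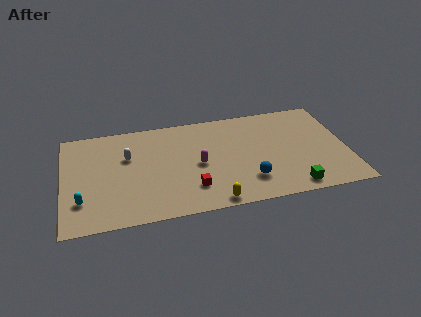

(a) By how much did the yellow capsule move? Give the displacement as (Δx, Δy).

(2.9, -1.1)

The yellow capsule was at about (6.1, 1.9) and moved to about (9.0, 0.8).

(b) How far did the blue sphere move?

3.7

From (14.4, 4.3) to (11.3, 2.3), the blue sphere covered √(3.1² + 2.0²) ≈ 3.7 units.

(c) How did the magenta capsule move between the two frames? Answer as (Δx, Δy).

(-2.5, 0.8)

The magenta capsule started near (10.8, 3.6) and ended near (8.3, 4.4).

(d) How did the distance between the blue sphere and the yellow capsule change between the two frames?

-5.9

They were about 8.6 units apart before and 2.7 after — 5.9 units closer together.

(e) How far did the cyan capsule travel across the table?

1.9

From (2.7, 1.4) to (1.1, 2.5), the cyan capsule covered √(1.6² + 1.1²) ≈ 1.9 units.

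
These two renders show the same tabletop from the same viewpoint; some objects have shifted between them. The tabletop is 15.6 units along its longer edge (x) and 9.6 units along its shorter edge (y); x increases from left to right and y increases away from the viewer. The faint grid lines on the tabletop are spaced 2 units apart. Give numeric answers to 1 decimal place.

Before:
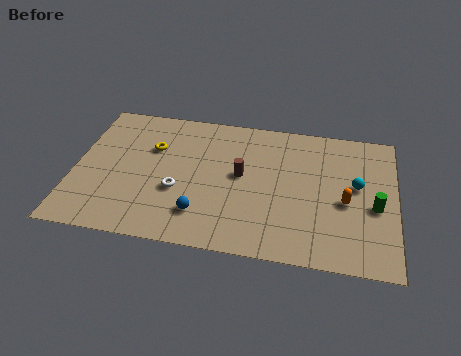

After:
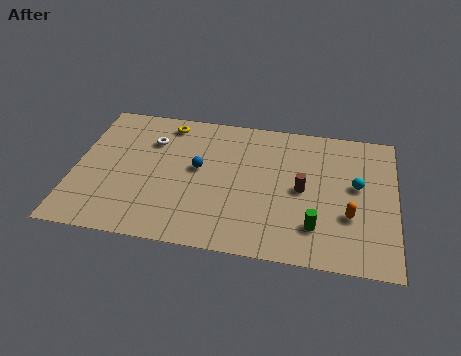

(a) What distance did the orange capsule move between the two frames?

0.9

The orange capsule was near (13.2, 4.2) before and (13.4, 3.3) after, so it travelled √(0.2² + 0.9²) ≈ 0.9 units.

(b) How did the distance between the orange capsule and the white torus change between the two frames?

+2.3

They were about 8.1 units apart before and 10.4 after — 2.3 units further apart.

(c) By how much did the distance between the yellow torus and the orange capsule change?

+0.6

They were about 9.8 units apart before and 10.4 after — 0.6 units further apart.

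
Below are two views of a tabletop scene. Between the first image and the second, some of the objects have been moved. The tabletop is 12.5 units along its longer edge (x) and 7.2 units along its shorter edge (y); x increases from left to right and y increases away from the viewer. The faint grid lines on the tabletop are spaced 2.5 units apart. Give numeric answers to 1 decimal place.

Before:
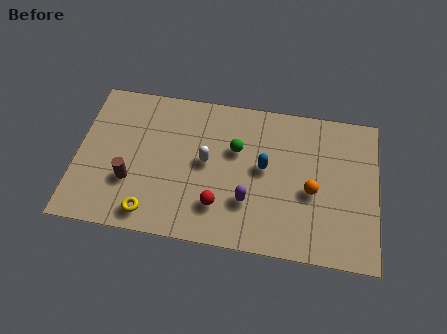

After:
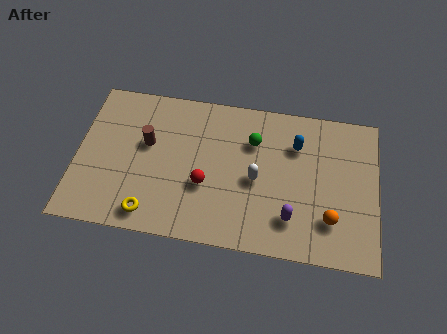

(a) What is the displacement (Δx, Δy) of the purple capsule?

(1.8, -0.5)

The purple capsule started near (7.2, 2.2) and ended near (9.0, 1.7).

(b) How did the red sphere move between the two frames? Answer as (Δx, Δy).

(-0.6, 0.9)

From the two frames, the red sphere sits at roughly (6.0, 1.8) before and (5.4, 2.7) after.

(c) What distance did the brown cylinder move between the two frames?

2.0

From (2.3, 2.4) to (2.9, 4.3), the brown cylinder covered √(0.6² + 1.9²) ≈ 2.0 units.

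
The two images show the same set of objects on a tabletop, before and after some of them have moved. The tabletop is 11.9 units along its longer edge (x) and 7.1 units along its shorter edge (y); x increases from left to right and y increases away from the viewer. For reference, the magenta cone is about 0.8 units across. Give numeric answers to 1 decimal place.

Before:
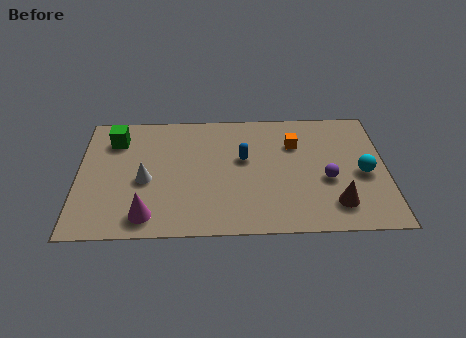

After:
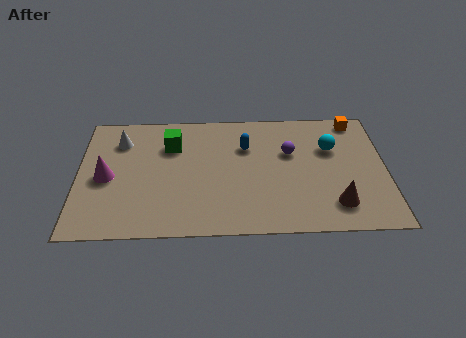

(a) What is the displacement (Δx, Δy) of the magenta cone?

(-1.6, 2.2)

The magenta cone was at about (2.7, 1.1) and moved to about (1.1, 3.3).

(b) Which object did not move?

the brown cone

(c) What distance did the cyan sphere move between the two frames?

1.9

The cyan sphere moved from about (11.0, 3.2) to (9.8, 4.7), a distance of √(1.2² + 1.5²) ≈ 1.9.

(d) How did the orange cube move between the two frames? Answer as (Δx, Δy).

(2.4, 1.3)

The orange cube started near (8.4, 5.0) and ended near (10.8, 6.3).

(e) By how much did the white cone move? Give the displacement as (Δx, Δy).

(-1.0, 2.3)

From the two frames, the white cone sits at roughly (2.6, 3.1) before and (1.6, 5.4) after.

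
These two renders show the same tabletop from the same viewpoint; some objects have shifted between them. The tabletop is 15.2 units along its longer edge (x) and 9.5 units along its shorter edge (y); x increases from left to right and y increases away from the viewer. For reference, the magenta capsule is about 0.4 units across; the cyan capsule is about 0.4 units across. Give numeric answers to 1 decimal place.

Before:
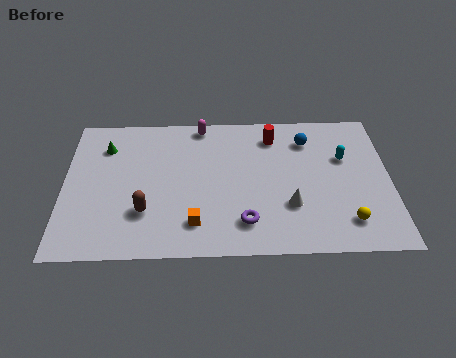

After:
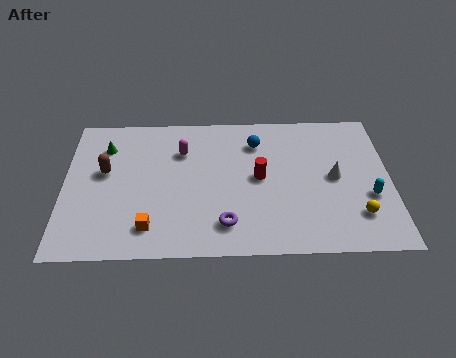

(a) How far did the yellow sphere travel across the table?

0.6

The yellow sphere moved from about (13.1, 1.9) to (13.6, 2.3), a distance of √(0.5² + 0.4²) ≈ 0.6.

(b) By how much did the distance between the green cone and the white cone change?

+1.4

The distance was about 9.6 in the first image and 11.0 in the second, so they moved 1.4 units further apart.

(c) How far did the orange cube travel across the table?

2.1

The orange cube moved from about (6.1, 2.0) to (4.0, 1.8), a distance of √(2.1² + 0.2²) ≈ 2.1.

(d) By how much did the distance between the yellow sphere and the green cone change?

+0.3

They were about 12.4 units apart before and 12.7 after — 0.3 units further apart.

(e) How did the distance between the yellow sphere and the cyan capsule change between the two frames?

-2.9

Before: roughly 4.2 units apart; after: 1.3. That's 2.9 units closer together.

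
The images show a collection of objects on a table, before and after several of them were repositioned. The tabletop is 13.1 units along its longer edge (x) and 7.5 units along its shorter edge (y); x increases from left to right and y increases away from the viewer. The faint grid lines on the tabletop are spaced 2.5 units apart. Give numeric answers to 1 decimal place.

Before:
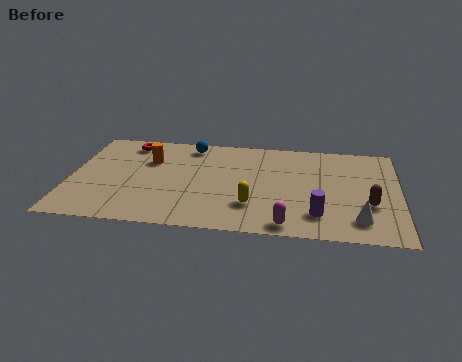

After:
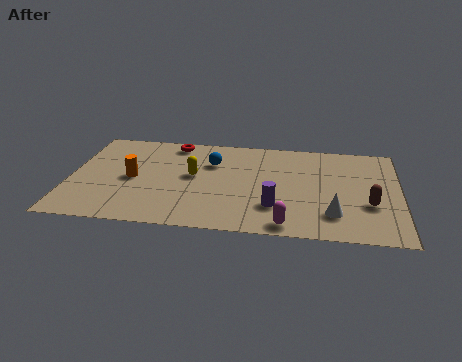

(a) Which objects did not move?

the magenta capsule and the brown capsule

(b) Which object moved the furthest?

the yellow capsule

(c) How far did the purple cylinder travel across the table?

1.7

From (9.9, 1.7) to (8.2, 2.1), the purple cylinder covered √(1.7² + 0.4²) ≈ 1.7 units.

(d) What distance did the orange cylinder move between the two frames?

1.6

The orange cylinder moved from about (3.1, 5.1) to (2.5, 3.6), a distance of √(0.6² + 1.5²) ≈ 1.6.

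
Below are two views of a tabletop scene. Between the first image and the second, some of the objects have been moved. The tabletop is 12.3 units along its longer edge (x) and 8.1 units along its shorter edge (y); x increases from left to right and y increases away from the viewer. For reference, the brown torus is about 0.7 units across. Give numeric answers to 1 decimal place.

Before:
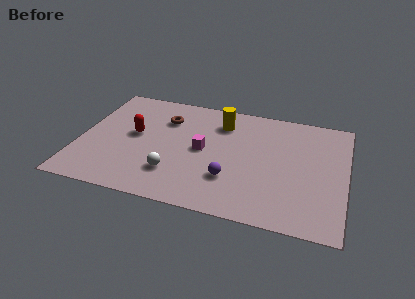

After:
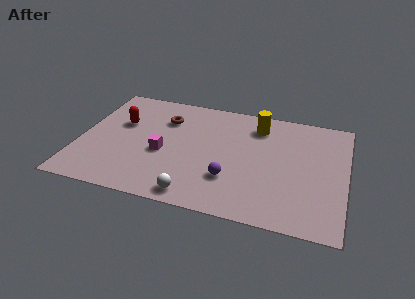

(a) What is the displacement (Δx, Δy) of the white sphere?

(1.1, -1.2)

The white sphere started near (4.5, 2.1) and ended near (5.6, 0.9).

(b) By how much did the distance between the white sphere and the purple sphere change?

-0.5

They were about 2.6 units apart before and 2.1 after — 0.5 units closer together.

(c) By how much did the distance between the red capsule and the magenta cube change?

-0.5

They were about 3.2 units apart before and 2.7 after — 0.5 units closer together.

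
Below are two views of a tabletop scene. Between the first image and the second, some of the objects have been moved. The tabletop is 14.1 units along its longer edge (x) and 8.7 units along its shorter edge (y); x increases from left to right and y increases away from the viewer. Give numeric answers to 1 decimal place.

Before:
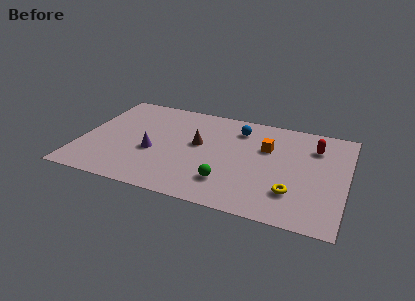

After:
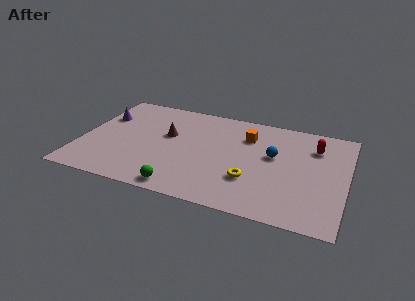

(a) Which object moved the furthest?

the purple cone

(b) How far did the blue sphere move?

2.7

From (8.2, 6.9) to (10.2, 5.1), the blue sphere covered √(2.0² + 1.8²) ≈ 2.7 units.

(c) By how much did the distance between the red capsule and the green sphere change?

+2.5

Before: roughly 6.2 units apart; after: 8.7. That's 2.5 units further apart.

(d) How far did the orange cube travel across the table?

1.3

From (9.8, 5.7) to (8.7, 6.4), the orange cube covered √(1.1² + 0.7²) ≈ 1.3 units.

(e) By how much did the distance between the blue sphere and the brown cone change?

+2.9

The distance was about 2.8 in the first image and 5.7 in the second, so they moved 2.9 units further apart.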